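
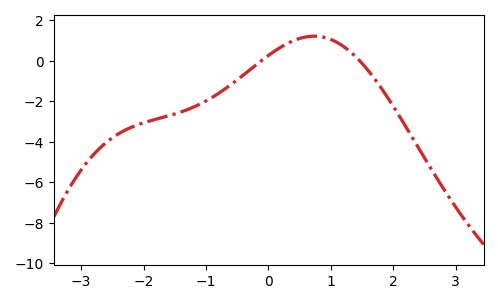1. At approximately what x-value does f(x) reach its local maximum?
0.731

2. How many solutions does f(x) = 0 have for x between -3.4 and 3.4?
2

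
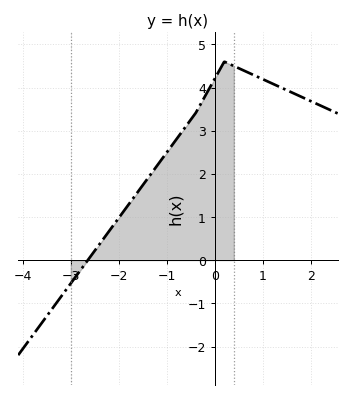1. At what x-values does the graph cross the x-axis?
-2.6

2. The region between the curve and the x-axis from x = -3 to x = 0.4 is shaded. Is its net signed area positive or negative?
positive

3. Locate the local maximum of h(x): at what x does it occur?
0.2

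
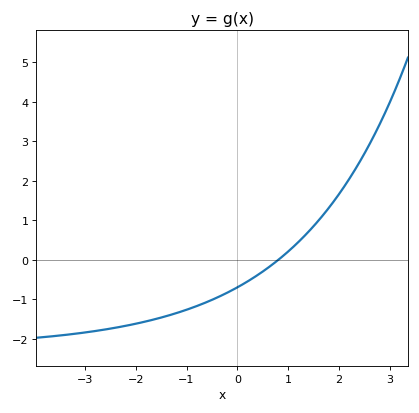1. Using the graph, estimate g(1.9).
1.5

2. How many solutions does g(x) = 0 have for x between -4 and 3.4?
1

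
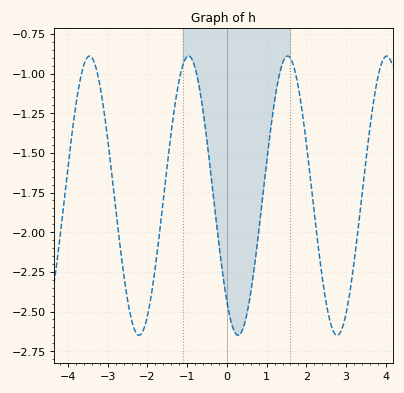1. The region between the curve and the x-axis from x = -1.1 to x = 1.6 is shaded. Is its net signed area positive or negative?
negative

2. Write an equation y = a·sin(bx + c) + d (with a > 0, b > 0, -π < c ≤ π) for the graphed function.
y = 0.88sin(2.5x - 2.3) - 1.77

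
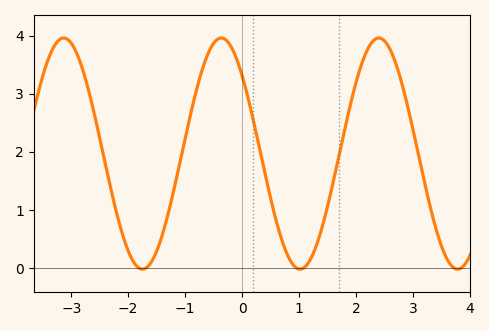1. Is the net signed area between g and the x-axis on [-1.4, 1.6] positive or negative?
positive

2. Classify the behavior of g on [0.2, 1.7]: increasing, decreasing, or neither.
neither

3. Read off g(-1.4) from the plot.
0.6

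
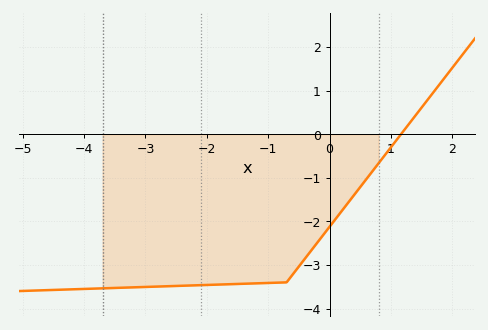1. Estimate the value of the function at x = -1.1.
-3.42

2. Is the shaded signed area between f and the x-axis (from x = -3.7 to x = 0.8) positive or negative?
negative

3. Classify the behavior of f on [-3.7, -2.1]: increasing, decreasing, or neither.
increasing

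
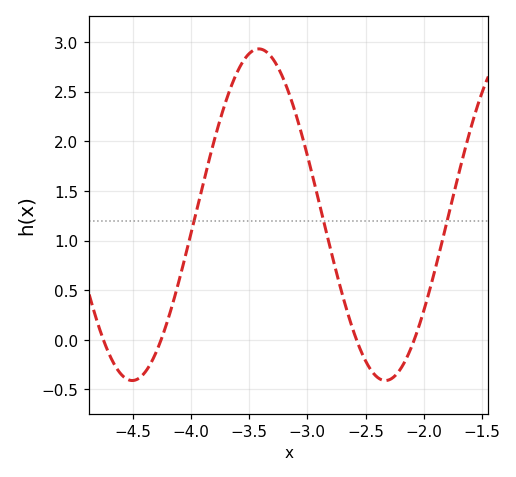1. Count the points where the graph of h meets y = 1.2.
3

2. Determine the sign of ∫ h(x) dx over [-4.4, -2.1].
positive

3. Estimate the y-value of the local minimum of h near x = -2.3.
-0.41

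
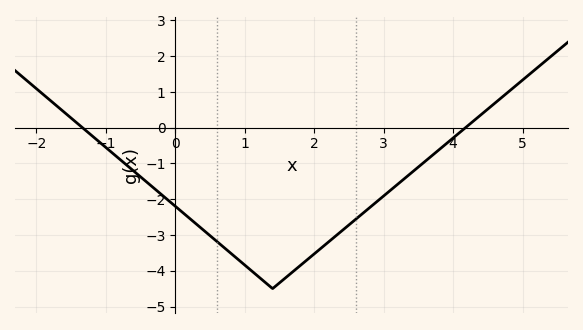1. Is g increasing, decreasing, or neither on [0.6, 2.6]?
neither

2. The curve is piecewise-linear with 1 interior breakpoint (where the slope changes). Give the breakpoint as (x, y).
(1.4, -4.5)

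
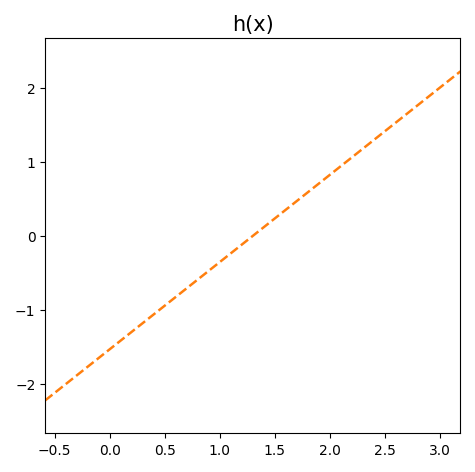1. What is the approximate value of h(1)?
-0.4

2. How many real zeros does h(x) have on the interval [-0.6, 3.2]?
1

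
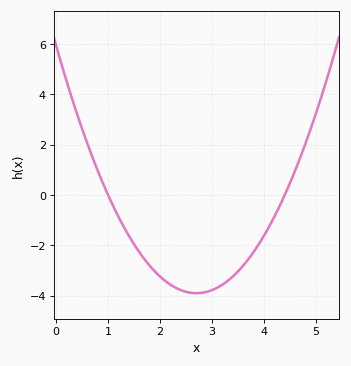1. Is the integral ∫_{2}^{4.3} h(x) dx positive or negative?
negative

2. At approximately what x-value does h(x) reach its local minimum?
2.7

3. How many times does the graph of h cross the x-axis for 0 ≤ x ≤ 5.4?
2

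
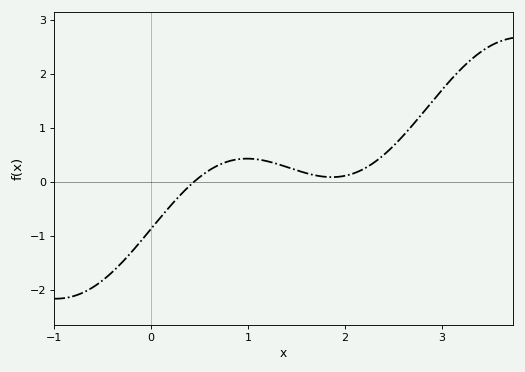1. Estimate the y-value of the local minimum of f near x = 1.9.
0.1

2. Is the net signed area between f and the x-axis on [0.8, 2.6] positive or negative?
positive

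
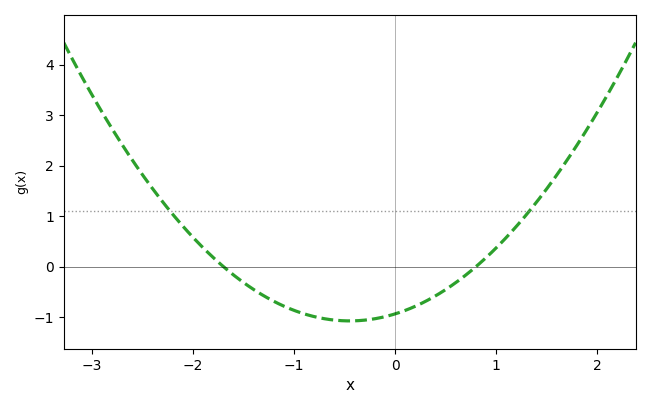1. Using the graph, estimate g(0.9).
0.2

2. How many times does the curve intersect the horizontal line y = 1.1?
2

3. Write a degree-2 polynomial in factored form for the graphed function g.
y = 0.69(x + 1.7)(x - 0.8)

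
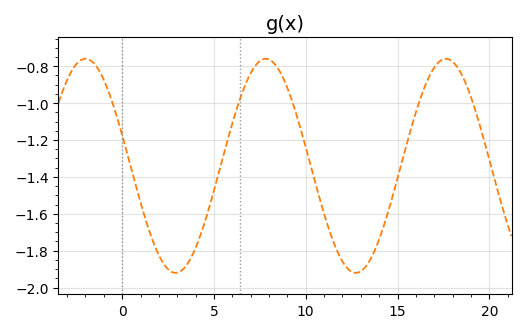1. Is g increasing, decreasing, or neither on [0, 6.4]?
neither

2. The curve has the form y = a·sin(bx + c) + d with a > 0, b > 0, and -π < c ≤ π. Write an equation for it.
y = 0.58sin(0.64x + 2.85) - 1.34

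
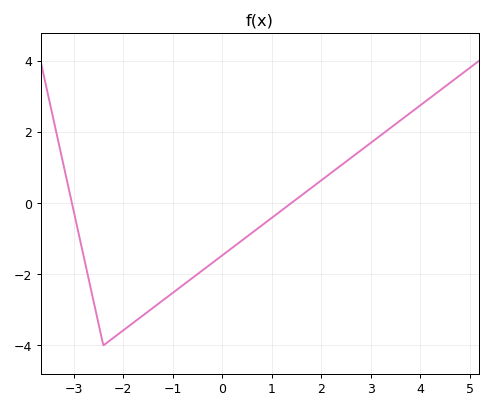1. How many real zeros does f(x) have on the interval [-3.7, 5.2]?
2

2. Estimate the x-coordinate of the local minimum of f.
-2.4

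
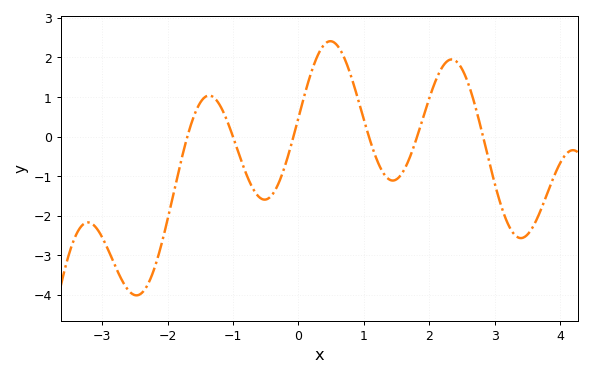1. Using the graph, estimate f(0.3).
2.1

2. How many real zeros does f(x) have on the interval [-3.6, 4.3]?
6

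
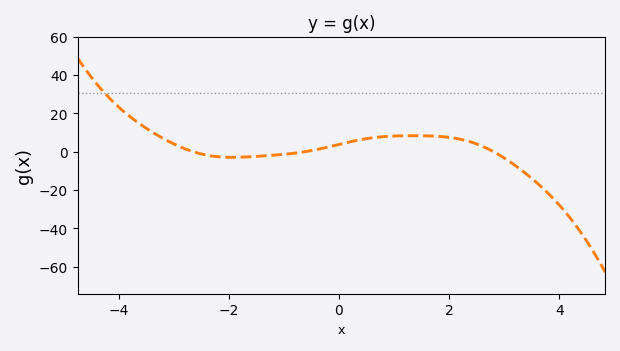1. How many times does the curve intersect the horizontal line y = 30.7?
1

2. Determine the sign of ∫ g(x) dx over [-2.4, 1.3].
positive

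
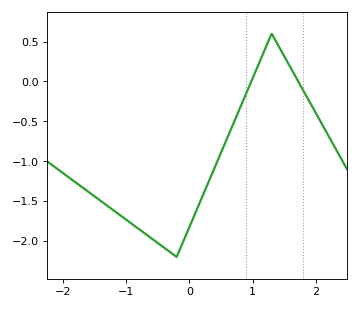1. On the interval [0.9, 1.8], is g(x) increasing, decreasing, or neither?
neither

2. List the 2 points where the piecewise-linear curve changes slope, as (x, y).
(-0.2, -2.2); (1.3, 0.6)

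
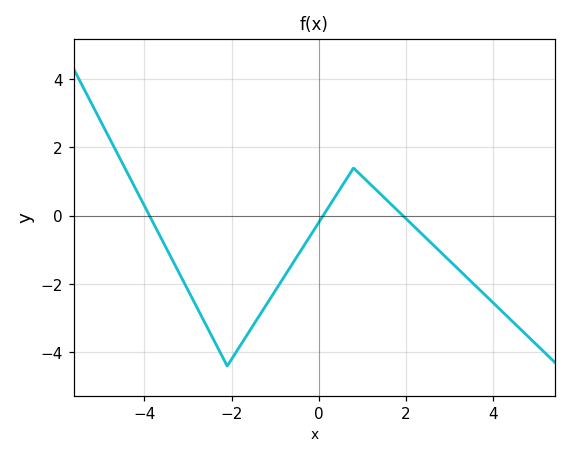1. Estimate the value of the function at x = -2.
-4.2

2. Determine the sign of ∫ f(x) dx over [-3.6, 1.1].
negative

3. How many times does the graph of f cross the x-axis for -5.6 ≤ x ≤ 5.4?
3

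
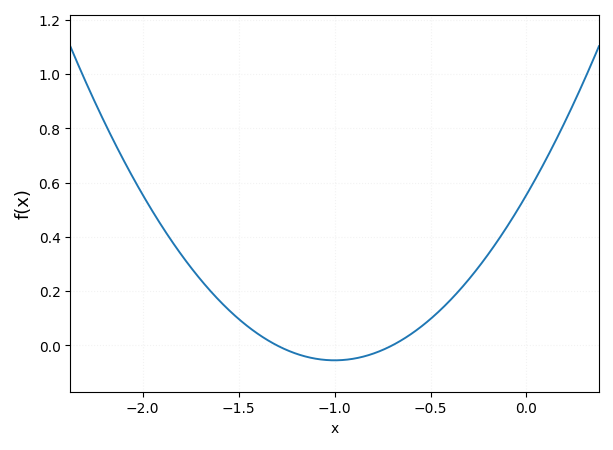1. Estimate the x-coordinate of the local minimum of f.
-1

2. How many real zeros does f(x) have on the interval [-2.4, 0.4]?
2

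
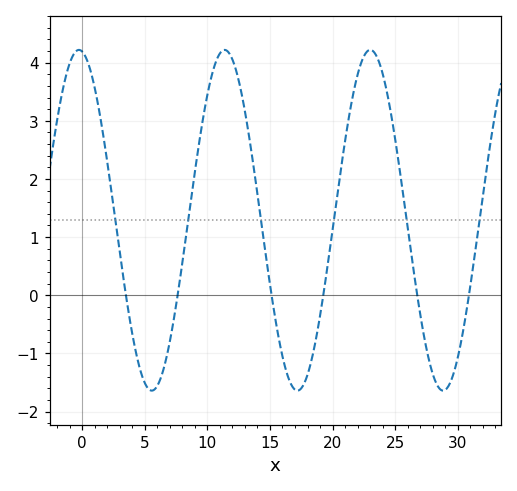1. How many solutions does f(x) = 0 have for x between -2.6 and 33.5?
6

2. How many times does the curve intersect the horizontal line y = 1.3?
6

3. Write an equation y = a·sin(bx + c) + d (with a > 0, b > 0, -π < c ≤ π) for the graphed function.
y = 2.93sin(0.54x + 1.71) + 1.29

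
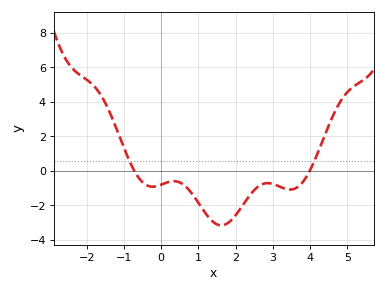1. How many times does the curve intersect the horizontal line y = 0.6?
2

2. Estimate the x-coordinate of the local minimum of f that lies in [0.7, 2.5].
1.6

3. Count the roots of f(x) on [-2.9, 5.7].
2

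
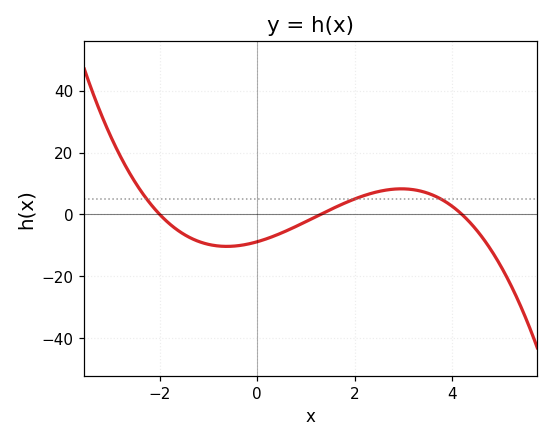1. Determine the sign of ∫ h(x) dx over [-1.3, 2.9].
negative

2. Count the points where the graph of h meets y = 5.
3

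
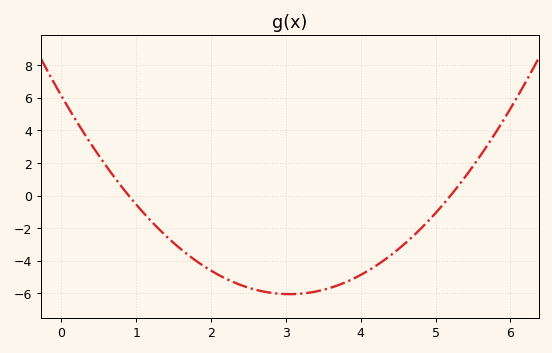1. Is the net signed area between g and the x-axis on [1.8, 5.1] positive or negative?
negative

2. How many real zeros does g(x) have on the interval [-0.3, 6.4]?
2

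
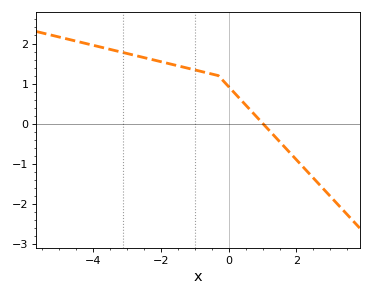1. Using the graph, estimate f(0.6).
0.4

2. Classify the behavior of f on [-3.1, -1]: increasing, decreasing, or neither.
decreasing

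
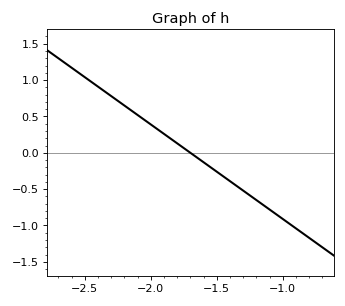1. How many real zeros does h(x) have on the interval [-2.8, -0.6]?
1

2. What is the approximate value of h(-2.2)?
0.65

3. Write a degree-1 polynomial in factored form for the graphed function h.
y = -1.3(x + 1.7)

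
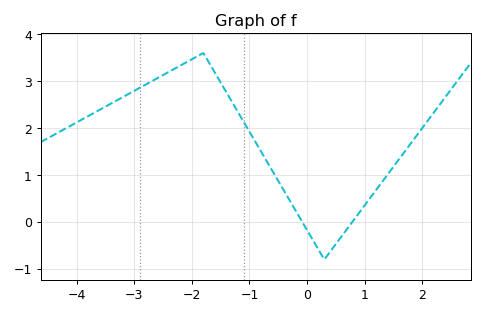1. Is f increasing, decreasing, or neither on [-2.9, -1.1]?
neither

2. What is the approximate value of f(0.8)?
0.023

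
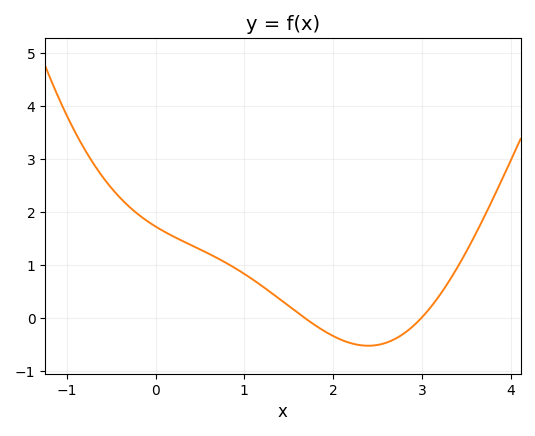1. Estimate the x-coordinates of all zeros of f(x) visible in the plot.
1.7, 3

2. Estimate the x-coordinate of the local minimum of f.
2.4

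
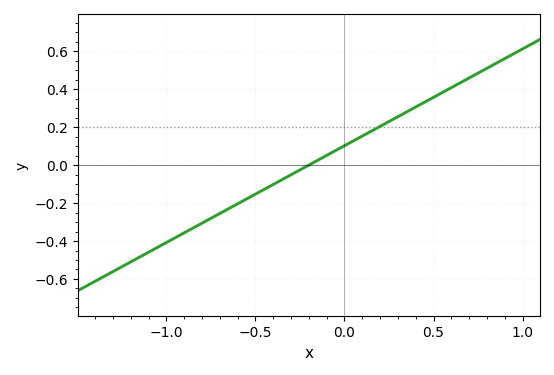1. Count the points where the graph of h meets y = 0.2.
1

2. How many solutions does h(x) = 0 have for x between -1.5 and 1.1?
1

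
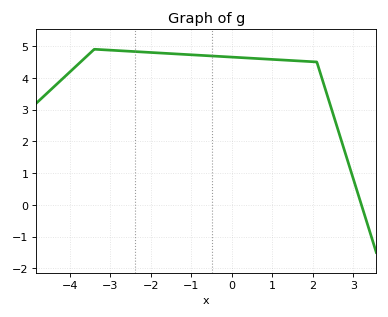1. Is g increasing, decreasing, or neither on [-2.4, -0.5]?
decreasing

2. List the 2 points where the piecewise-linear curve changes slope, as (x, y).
(-3.4, 4.9); (2.1, 4.5)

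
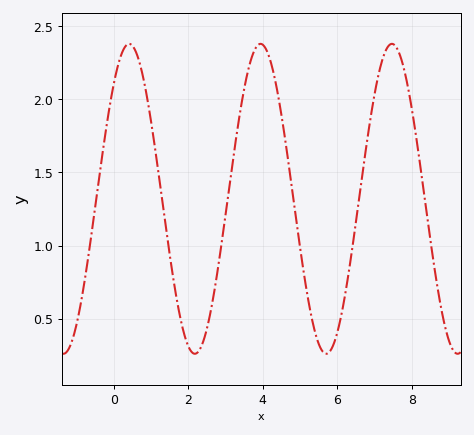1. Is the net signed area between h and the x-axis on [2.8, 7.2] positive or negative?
positive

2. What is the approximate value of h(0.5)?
2.37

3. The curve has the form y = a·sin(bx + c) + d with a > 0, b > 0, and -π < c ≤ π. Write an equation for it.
y = 1.06sin(1.78x + 0.84) + 1.32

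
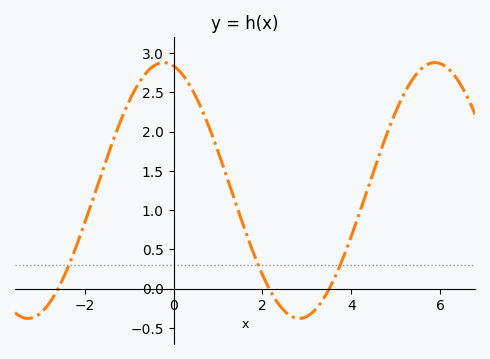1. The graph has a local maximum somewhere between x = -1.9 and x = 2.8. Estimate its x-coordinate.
-0.2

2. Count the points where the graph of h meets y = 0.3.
3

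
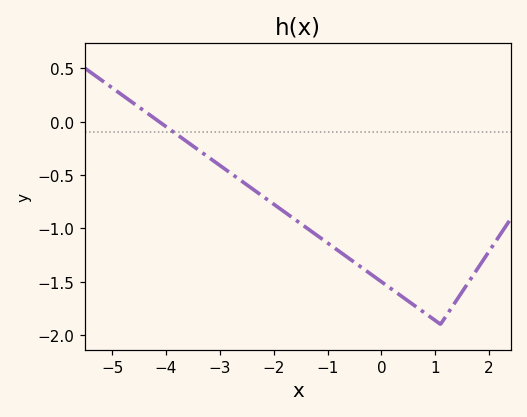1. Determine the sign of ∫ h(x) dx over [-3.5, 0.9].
negative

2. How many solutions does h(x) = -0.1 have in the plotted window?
1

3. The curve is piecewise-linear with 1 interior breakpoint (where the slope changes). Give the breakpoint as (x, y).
(1.1, -1.9)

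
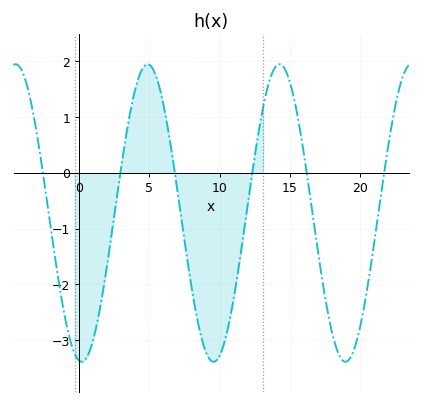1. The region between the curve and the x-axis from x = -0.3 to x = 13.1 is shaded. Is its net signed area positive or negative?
negative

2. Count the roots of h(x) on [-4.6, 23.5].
6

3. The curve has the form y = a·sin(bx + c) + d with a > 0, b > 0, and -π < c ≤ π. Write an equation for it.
y = 2.67sin(0.67x - 1.7) - 0.72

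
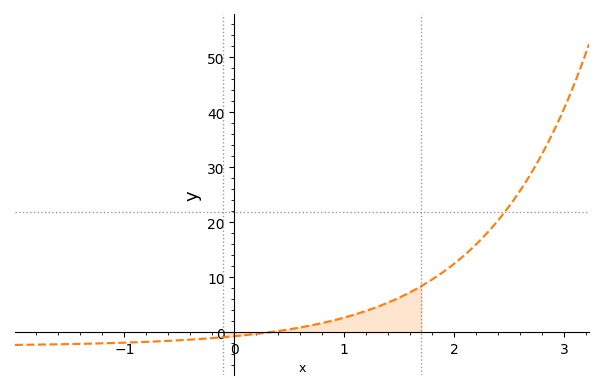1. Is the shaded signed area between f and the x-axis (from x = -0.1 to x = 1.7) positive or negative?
positive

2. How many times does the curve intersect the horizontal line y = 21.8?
1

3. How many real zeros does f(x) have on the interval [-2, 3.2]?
1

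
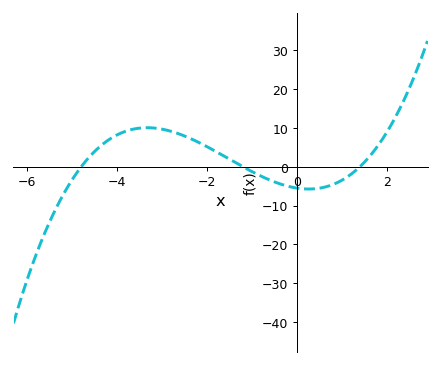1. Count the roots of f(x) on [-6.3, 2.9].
3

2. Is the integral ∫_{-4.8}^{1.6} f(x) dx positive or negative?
positive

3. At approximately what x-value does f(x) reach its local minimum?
0.2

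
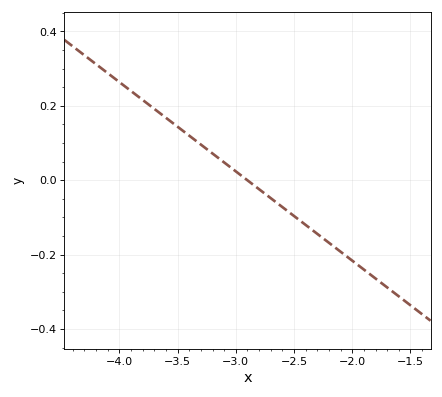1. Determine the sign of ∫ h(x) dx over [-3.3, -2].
negative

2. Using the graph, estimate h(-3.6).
0.16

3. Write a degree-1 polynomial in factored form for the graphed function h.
y = -0.24(x + 2.9)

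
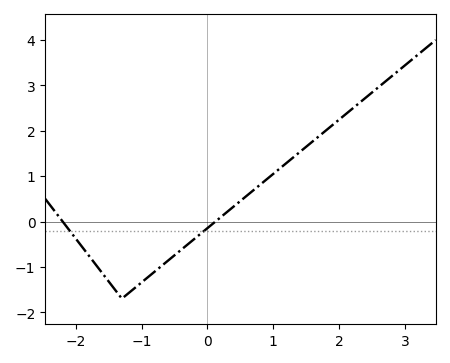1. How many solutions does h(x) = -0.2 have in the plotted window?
2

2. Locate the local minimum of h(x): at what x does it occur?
-1.3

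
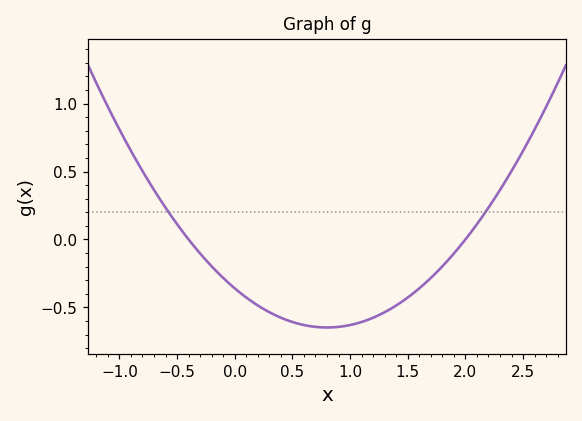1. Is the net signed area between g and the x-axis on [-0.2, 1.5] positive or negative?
negative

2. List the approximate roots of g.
-0.4, 2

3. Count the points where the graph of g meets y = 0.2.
2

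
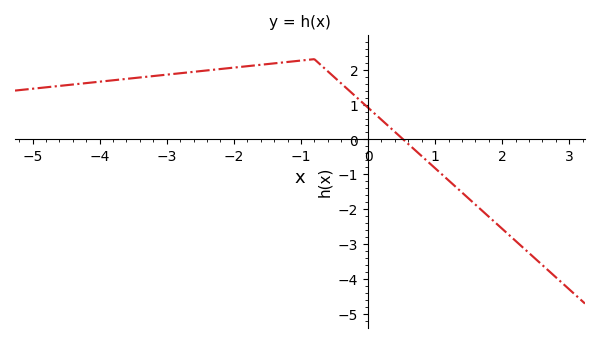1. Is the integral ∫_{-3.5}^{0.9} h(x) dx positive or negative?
positive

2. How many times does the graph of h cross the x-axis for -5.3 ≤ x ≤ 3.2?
1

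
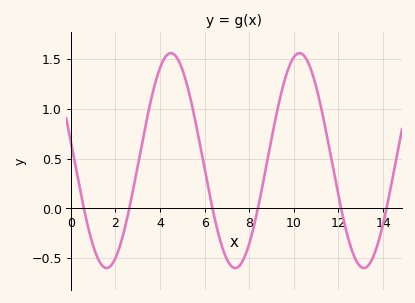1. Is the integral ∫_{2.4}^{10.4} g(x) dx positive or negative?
positive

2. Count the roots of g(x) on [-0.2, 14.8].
6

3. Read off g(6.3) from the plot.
0.056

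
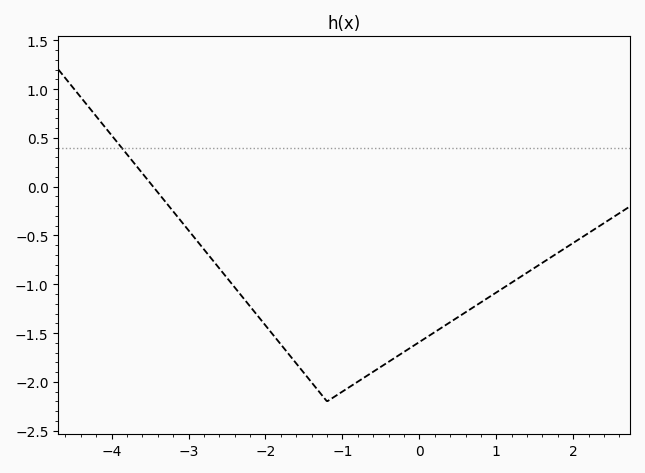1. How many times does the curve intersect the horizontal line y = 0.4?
1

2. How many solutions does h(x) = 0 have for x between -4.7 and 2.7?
1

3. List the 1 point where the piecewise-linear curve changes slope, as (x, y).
(-1.2, -2.2)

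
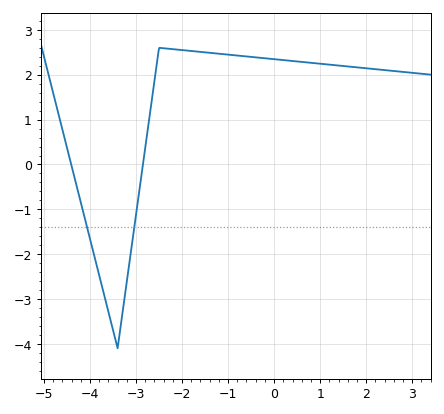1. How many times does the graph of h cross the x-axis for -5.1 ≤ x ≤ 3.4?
2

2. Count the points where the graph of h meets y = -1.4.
2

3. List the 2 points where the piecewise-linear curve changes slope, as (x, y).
(-3.4, -4.1); (-2.5, 2.6)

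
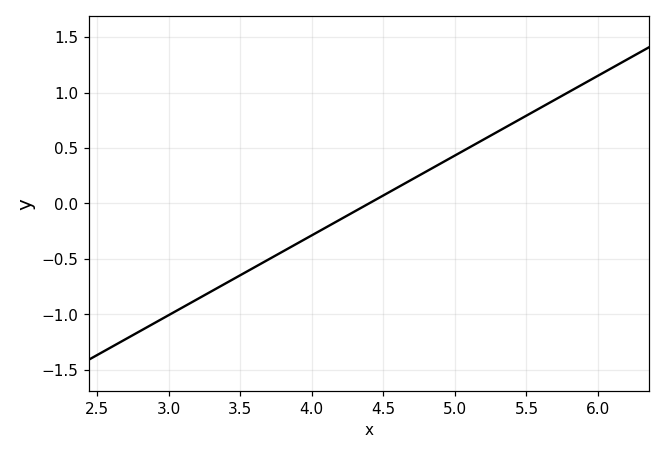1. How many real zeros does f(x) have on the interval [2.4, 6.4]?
1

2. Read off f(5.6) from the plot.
0.85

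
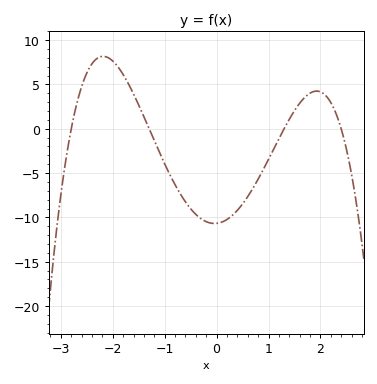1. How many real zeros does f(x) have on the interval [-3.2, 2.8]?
4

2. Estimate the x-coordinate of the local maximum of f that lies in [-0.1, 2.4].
1.9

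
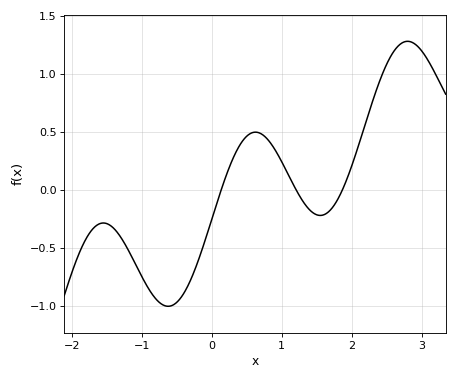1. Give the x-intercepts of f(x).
0.1, 1.2, 1.9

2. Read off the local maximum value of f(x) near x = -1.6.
-0.3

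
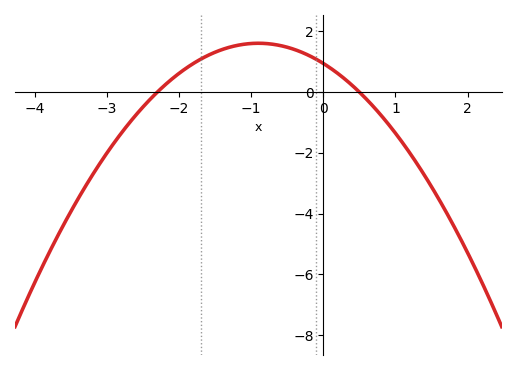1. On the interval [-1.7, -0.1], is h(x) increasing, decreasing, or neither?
neither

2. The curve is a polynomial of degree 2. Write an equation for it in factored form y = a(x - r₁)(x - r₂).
y = -0.82(x + 2.3)(x - 0.5)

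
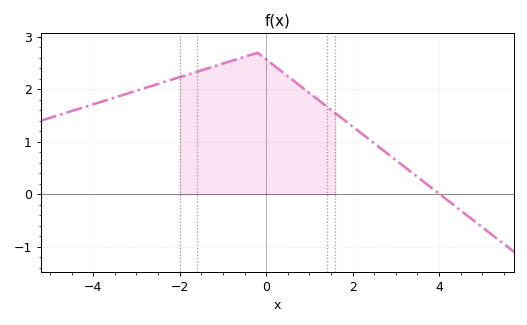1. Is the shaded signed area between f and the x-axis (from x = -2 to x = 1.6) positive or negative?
positive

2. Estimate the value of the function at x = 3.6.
0.267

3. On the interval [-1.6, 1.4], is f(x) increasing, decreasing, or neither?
neither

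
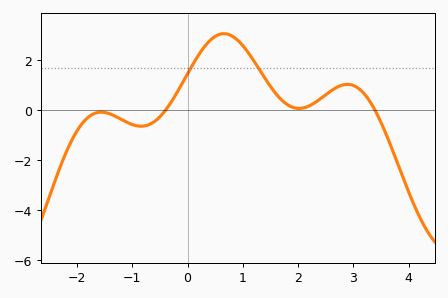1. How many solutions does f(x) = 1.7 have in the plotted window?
2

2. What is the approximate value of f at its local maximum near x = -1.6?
0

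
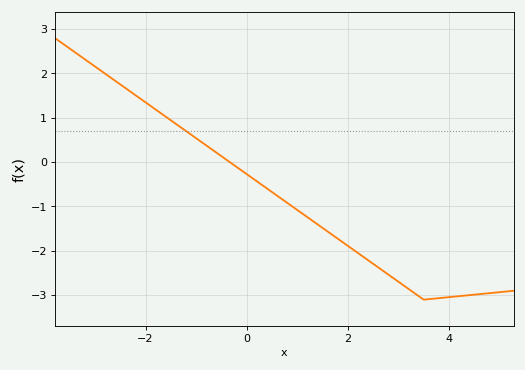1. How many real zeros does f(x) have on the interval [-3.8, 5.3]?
1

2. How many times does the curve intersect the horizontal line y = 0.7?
1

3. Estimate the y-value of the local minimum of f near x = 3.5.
-3.1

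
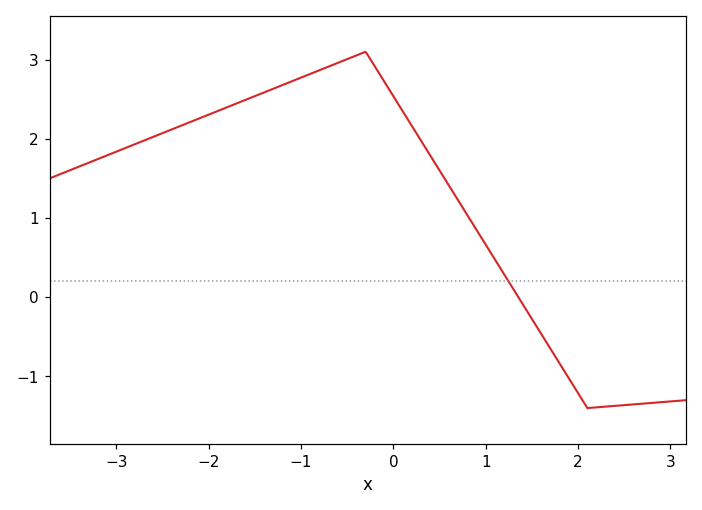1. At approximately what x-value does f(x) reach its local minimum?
2.1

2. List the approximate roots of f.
1.4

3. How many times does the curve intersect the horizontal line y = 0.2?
1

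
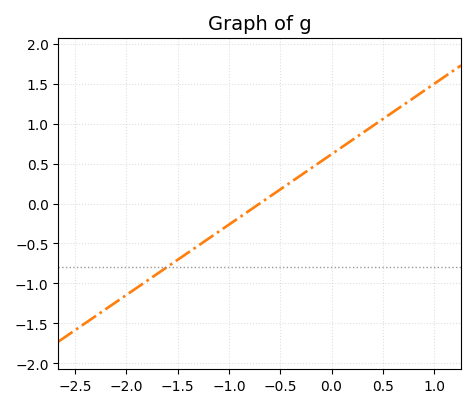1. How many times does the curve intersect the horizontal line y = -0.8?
1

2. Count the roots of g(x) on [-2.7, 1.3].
1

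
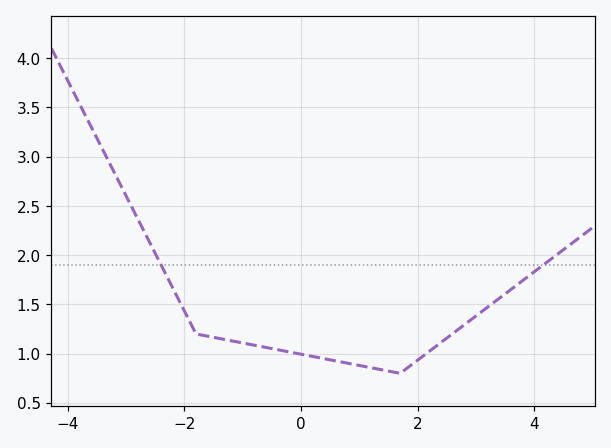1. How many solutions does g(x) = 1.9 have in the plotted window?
2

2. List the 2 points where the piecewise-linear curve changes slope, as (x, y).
(-1.8, 1.2); (1.7, 0.8)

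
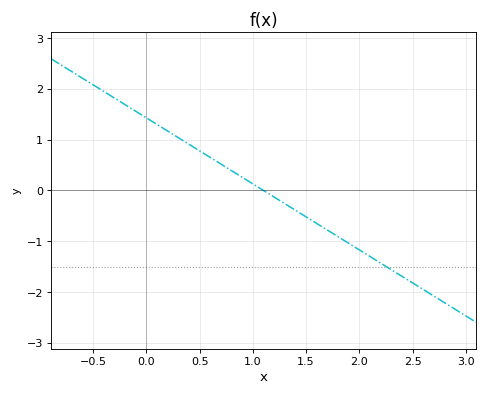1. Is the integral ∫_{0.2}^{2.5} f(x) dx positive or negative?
negative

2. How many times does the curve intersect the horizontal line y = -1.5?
1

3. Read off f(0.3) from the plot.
1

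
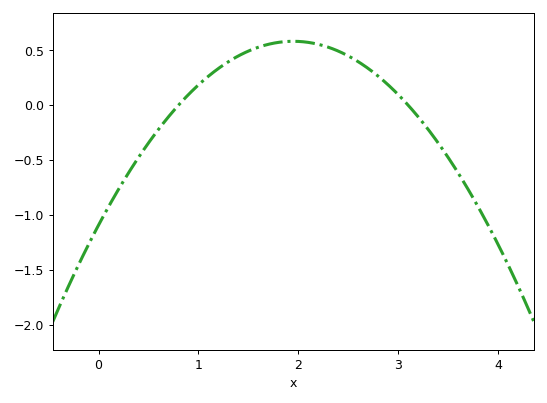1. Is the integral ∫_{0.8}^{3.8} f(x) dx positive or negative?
positive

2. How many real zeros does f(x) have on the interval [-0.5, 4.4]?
2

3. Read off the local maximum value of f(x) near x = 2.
0.582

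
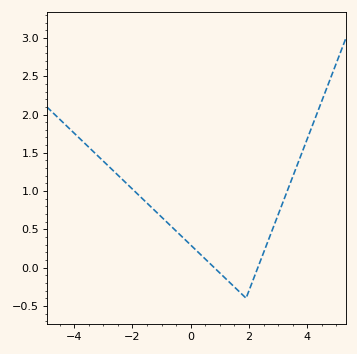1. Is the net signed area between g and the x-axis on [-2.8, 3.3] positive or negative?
positive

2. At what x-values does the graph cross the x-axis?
0.8, 2.4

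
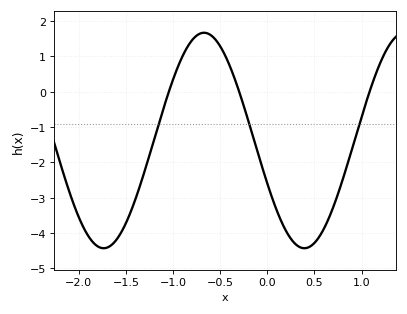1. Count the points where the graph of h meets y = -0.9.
3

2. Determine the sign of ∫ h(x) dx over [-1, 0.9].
negative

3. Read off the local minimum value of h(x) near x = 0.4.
-4.43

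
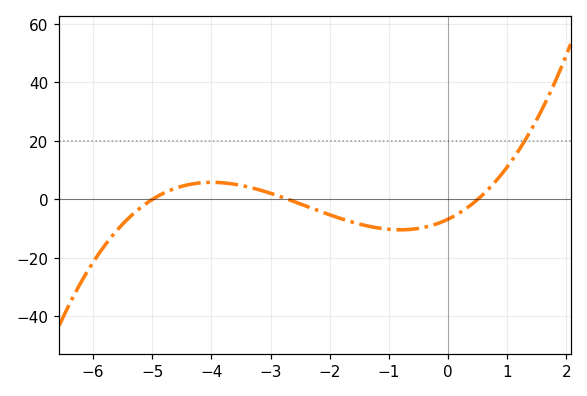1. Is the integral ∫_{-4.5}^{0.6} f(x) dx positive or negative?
negative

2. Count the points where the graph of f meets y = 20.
1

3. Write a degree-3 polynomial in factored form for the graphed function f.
y = 1(x + 5)(x + 2.7)(x - 0.5)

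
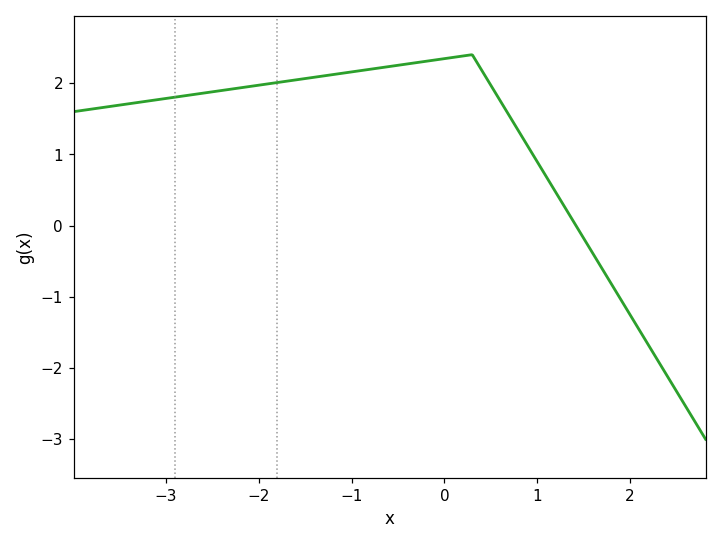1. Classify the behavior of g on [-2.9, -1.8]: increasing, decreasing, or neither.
increasing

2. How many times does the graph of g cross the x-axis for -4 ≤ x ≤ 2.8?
1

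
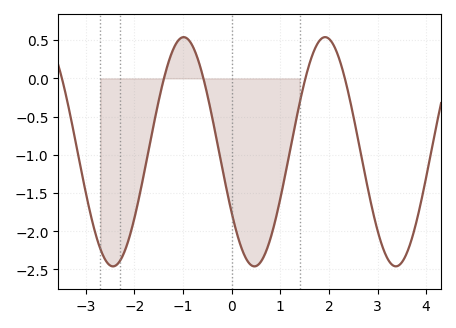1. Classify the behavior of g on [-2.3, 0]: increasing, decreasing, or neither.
neither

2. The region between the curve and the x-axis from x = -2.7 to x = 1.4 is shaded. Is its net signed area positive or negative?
negative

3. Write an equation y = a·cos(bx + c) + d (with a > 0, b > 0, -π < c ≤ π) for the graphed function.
y = 1.5cos(2.16x + 2.13) - 0.96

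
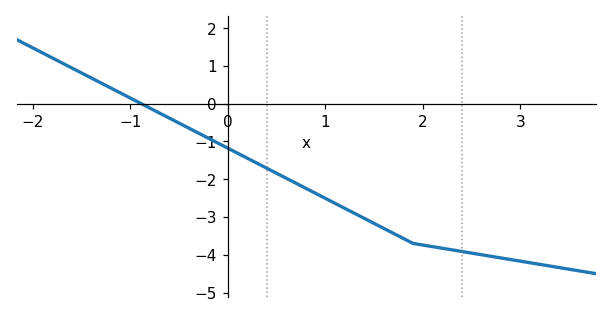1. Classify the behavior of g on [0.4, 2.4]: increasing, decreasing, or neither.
decreasing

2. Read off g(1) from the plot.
-2.5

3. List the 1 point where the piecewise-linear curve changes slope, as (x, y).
(1.9, -3.7)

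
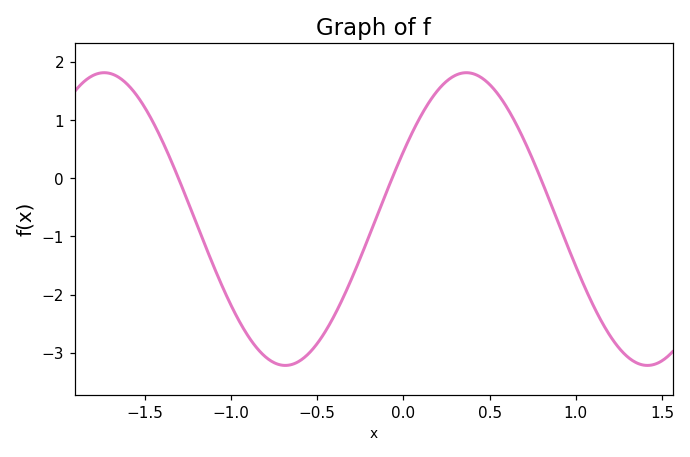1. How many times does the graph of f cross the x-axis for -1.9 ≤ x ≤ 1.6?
3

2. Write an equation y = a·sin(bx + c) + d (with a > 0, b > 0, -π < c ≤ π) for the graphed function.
y = 2.52sin(3x + 0.48) - 0.7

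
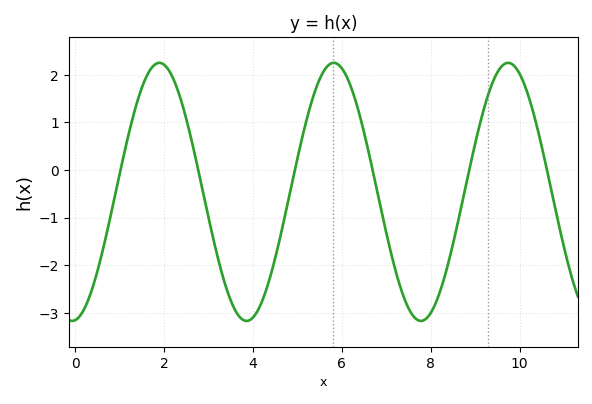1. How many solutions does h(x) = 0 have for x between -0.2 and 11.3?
6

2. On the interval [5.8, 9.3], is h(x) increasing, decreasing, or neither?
neither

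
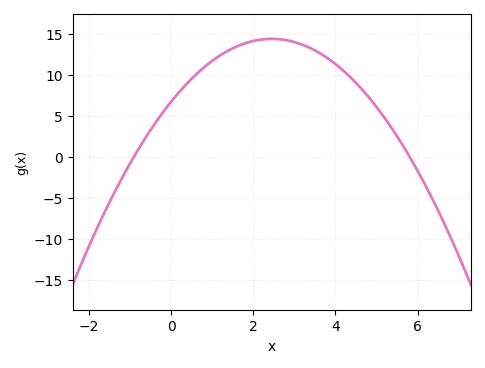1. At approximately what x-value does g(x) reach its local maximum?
2.45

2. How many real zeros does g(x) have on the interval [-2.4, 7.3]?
2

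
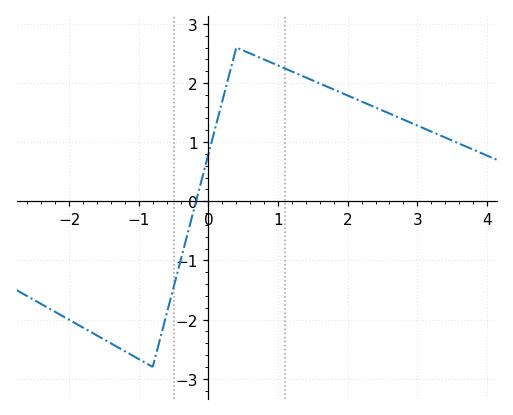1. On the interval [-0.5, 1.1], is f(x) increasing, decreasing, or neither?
neither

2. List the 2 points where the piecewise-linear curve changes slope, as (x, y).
(-0.8, -2.8); (0.4, 2.6)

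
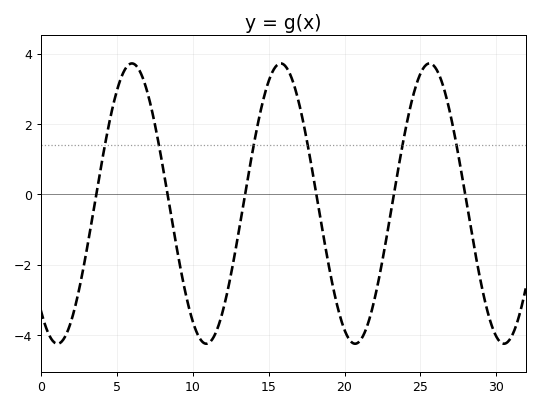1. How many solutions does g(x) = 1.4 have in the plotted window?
6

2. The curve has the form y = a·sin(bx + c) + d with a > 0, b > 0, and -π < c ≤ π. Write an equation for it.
y = 3.98sin(0.64x - 2.25) - 0.26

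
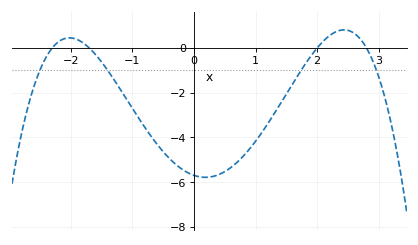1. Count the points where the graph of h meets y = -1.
4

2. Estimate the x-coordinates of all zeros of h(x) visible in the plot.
-2.3, -1.7, 2, 2.8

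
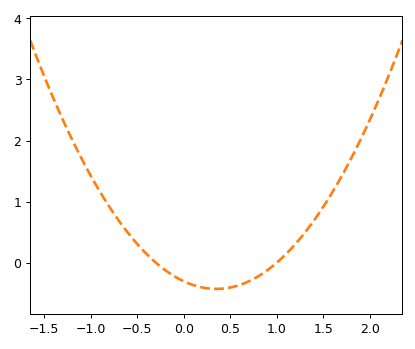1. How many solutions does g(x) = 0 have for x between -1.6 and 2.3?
2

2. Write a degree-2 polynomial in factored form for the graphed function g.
y = 1.02(x + 0.3)(x - 1)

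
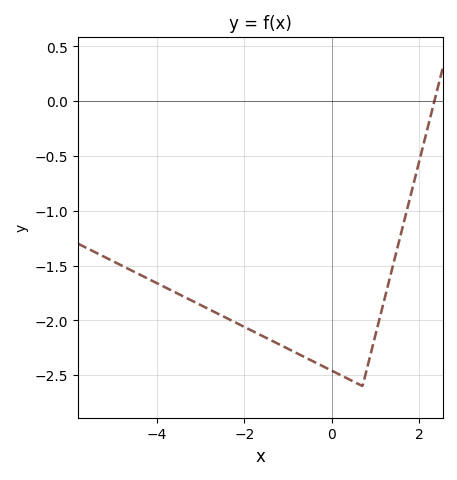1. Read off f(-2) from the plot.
-2.05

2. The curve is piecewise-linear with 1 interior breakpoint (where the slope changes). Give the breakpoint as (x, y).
(0.7, -2.6)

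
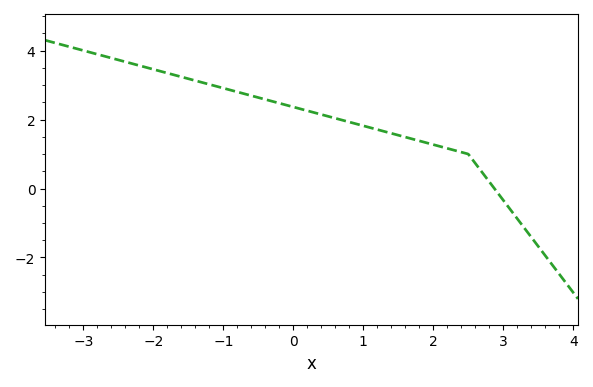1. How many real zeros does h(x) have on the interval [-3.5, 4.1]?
1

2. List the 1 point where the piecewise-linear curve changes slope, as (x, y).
(2.5, 1)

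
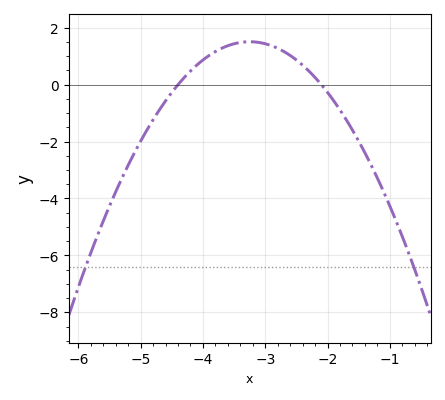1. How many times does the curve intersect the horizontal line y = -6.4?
2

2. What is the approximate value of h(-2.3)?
0.4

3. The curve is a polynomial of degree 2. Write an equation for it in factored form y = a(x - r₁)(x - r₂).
y = -1.14(x + 4.4)(x + 2.1)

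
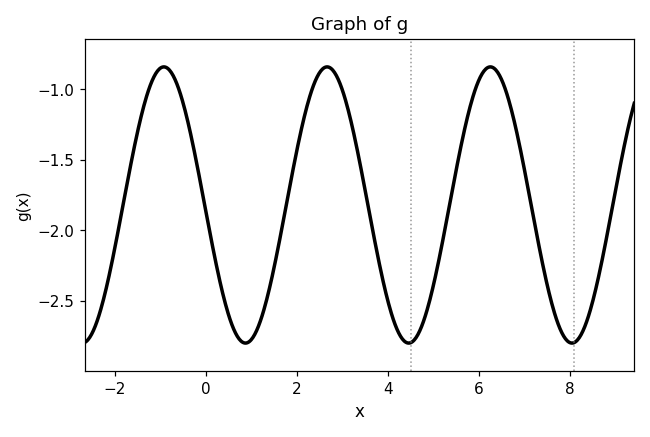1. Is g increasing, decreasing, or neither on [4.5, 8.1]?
neither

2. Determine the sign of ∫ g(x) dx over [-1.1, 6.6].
negative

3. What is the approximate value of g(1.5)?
-2.25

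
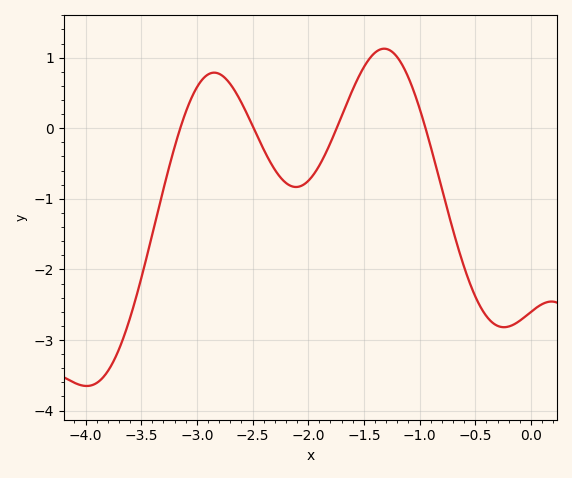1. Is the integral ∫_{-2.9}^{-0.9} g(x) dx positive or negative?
positive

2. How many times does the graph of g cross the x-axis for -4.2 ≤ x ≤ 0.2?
4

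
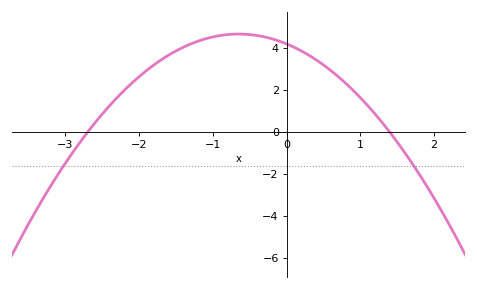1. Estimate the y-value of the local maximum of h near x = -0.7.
4.66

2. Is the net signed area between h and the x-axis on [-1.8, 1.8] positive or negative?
positive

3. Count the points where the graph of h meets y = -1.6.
2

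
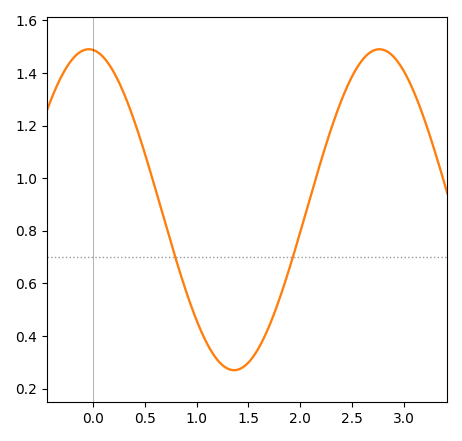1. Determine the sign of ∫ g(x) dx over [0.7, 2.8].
positive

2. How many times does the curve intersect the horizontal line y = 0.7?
2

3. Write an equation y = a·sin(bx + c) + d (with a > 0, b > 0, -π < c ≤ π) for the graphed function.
y = 0.61sin(2.24x + 1.66) + 0.88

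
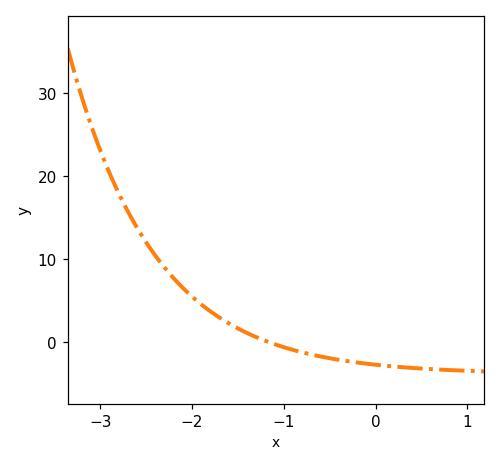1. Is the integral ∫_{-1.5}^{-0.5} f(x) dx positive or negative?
negative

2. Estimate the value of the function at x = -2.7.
15.8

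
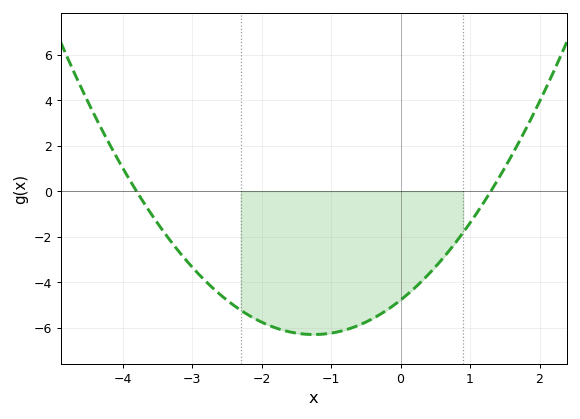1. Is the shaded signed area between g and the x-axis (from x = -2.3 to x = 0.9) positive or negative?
negative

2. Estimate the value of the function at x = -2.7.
-4.27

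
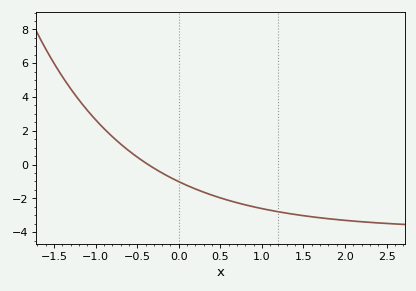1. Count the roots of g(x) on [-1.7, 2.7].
1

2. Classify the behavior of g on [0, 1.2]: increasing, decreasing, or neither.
decreasing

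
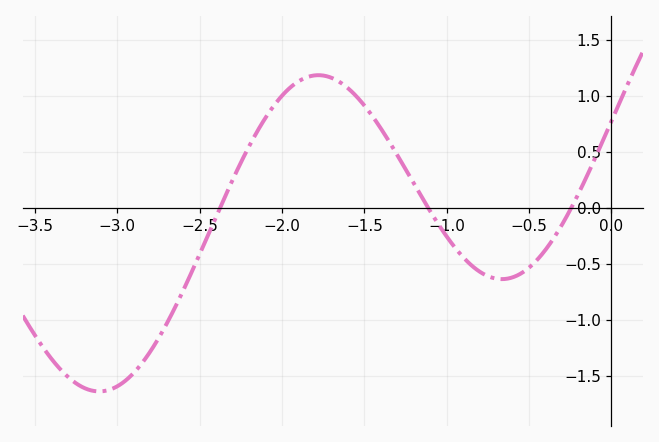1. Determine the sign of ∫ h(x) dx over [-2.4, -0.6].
positive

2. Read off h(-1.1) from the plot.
-0.05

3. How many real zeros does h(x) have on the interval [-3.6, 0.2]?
3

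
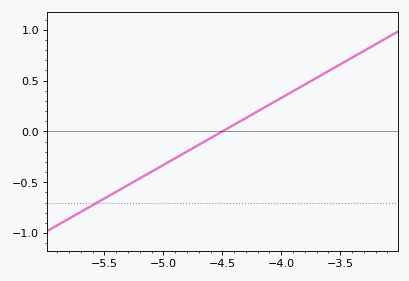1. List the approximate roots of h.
-4.5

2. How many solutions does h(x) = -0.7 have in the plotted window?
1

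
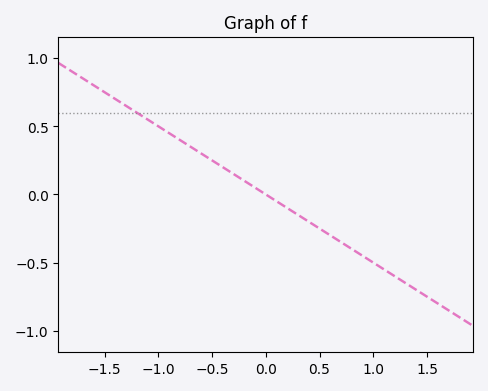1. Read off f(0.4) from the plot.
-0.2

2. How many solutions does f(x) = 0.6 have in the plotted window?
1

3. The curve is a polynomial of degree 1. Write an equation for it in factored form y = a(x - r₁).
y = -0.5(x - 0)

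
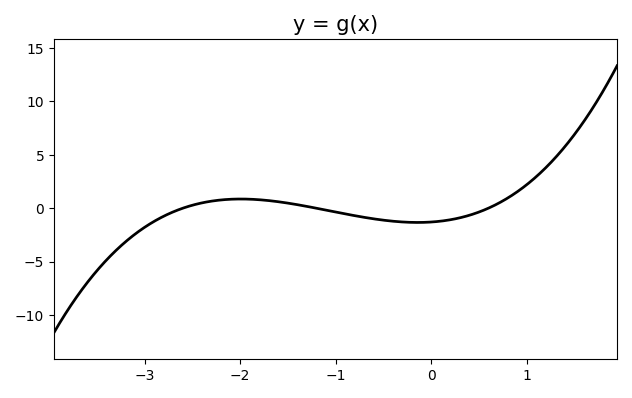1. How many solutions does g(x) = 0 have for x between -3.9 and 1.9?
3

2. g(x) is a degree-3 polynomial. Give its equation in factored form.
y = 0.69(x + 2.6)(x + 1.2)(x - 0.6)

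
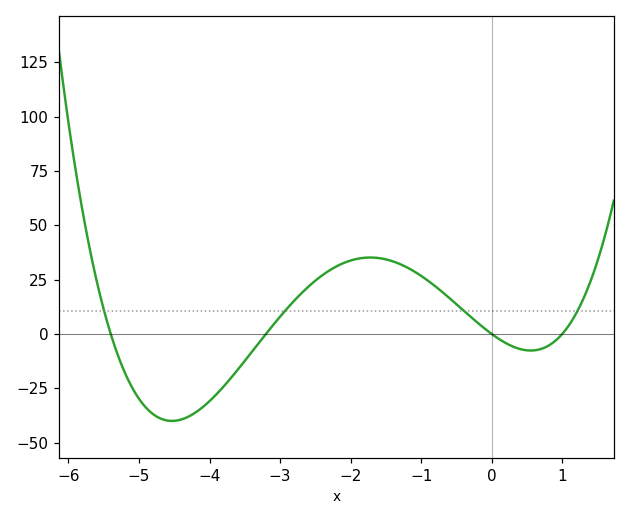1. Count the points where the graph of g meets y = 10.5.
4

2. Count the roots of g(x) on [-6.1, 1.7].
4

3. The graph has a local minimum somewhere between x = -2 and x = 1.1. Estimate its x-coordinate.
0.555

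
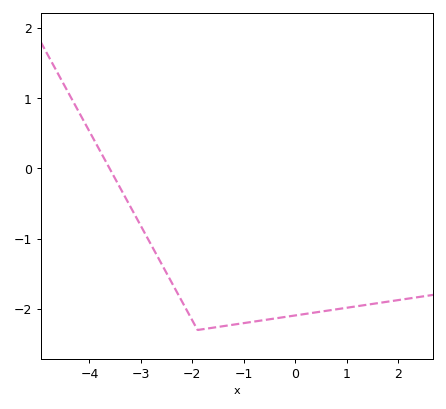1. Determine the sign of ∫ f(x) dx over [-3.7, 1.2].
negative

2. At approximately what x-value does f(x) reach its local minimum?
-1.8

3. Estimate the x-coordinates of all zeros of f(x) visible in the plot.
-3.6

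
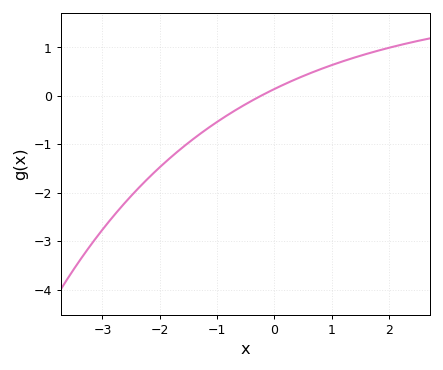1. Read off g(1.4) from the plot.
0.79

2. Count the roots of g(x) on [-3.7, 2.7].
1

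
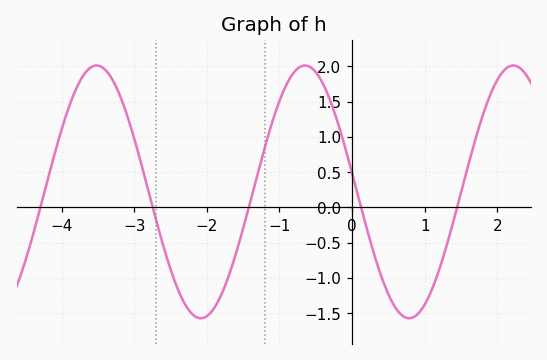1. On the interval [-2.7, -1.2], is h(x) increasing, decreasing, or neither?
neither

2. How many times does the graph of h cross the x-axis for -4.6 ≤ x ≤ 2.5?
5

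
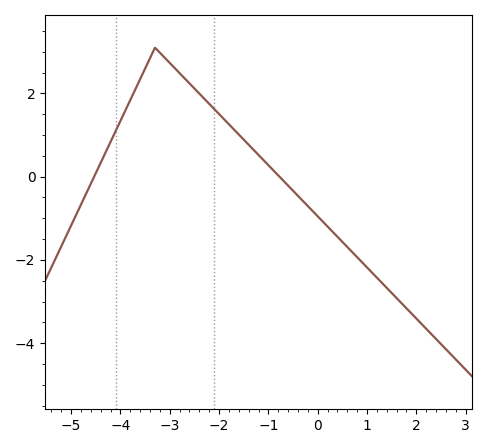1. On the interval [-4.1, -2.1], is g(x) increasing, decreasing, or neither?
neither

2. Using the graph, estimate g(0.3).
-1.4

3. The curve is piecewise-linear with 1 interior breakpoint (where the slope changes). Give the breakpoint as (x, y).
(-3.3, 3.1)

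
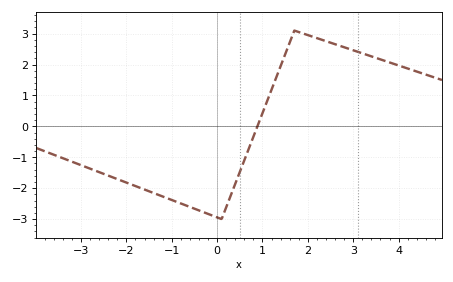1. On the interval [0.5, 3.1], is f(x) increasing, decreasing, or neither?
neither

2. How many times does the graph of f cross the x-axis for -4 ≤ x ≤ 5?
1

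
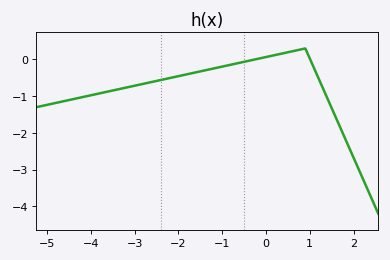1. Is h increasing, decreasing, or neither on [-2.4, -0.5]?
increasing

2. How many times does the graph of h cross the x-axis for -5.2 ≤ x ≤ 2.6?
2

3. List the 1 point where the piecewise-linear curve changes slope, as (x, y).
(0.9, 0.3)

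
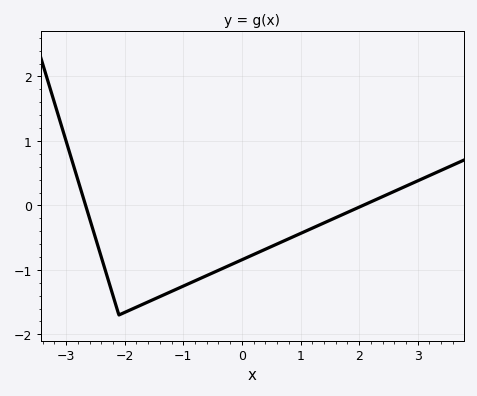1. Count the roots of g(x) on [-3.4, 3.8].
2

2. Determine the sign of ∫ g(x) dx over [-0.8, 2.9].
negative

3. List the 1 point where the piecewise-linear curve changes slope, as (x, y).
(-2.1, -1.7)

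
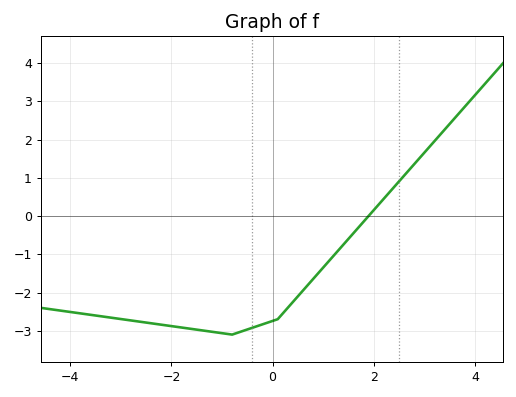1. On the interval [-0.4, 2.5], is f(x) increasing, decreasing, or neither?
increasing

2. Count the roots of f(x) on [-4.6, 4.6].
1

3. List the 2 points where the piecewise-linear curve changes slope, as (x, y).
(-0.8, -3.1); (0.1, -2.7)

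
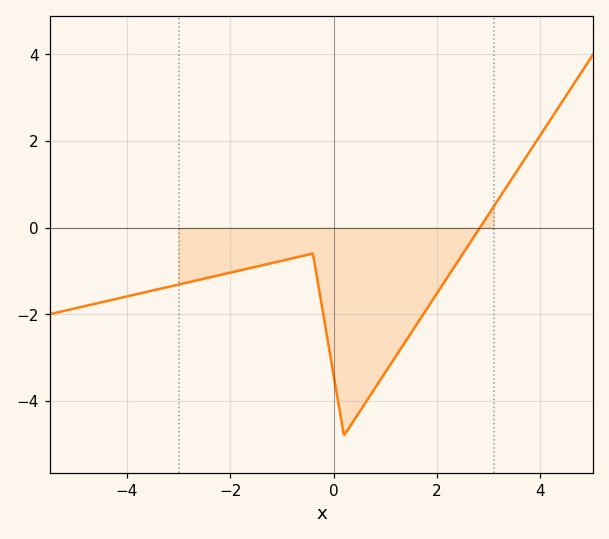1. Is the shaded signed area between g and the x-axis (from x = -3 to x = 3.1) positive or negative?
negative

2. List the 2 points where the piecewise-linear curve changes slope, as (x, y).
(-0.4, -0.6); (0.2, -4.8)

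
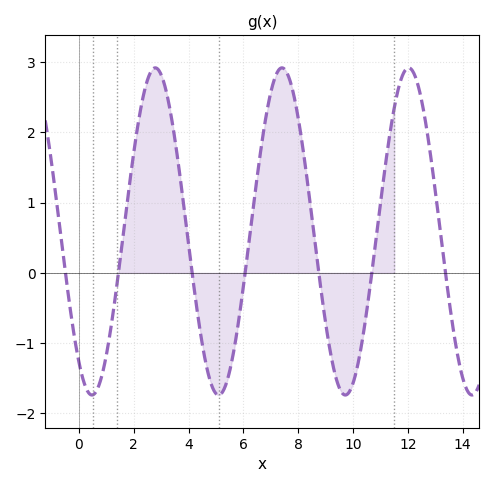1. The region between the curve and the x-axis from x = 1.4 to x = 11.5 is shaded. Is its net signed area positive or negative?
positive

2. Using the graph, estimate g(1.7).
0.802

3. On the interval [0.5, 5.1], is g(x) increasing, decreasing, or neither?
neither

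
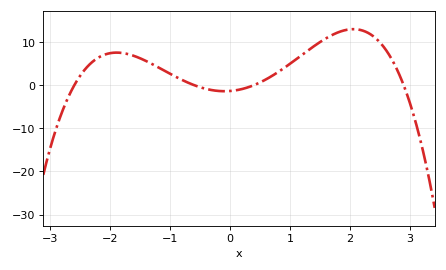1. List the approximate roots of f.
-2.6, -0.6, 0.4, 2.9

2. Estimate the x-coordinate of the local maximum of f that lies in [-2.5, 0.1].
-1.9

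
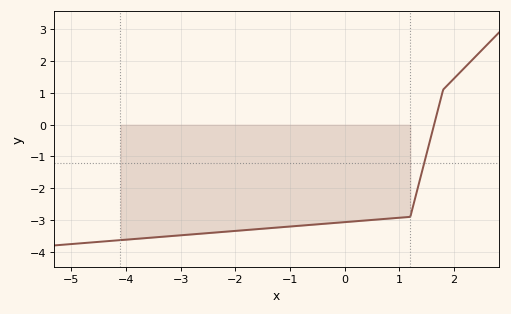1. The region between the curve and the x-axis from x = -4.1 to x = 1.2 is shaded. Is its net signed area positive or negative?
negative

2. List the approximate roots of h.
1.6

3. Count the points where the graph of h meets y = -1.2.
1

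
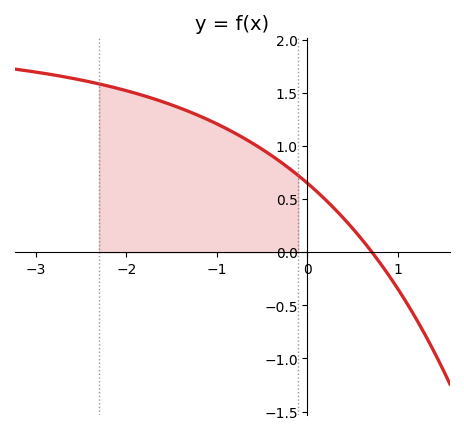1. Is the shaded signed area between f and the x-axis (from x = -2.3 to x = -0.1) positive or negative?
positive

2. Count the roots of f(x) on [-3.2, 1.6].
1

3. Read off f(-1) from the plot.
1.2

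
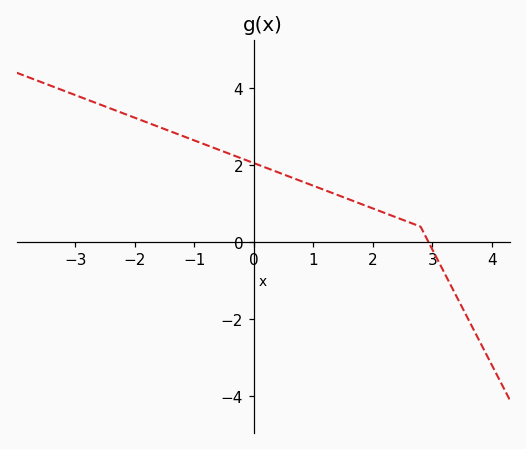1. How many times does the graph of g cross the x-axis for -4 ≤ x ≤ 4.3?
1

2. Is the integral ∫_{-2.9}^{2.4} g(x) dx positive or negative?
positive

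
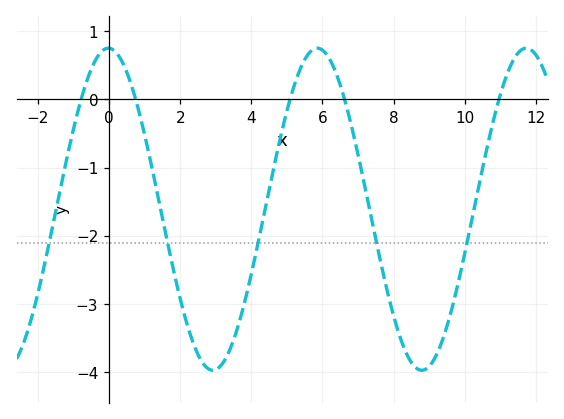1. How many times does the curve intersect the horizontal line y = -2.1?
5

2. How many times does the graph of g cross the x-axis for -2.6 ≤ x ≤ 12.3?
5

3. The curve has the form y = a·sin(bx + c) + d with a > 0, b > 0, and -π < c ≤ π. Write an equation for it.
y = 2.36sin(1.07x + 1.59) - 1.61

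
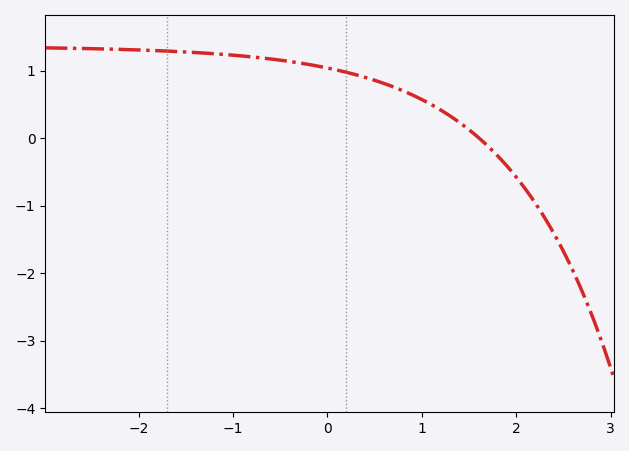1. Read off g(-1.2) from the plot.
1.25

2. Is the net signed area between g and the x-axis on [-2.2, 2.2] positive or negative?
positive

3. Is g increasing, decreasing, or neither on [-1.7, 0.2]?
decreasing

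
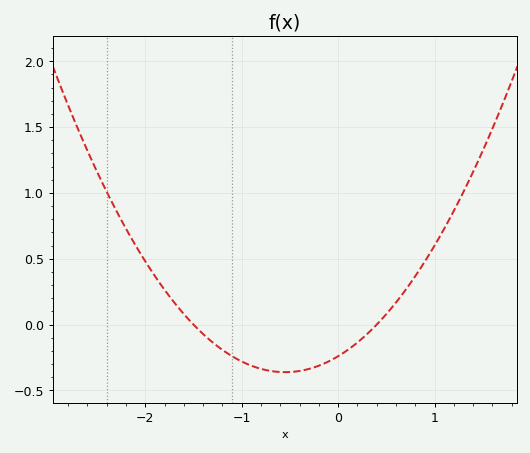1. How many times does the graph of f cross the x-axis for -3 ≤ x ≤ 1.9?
2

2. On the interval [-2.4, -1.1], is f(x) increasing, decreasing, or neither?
decreasing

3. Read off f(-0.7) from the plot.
-0.352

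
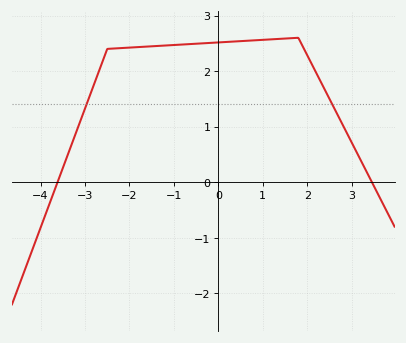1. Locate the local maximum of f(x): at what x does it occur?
1.8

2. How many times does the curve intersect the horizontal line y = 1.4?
2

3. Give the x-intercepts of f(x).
-3.6, 3.4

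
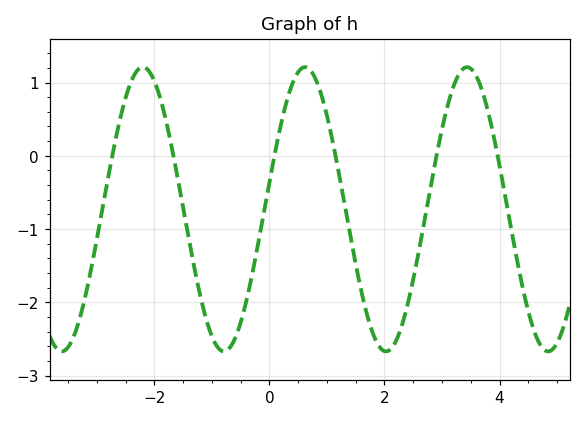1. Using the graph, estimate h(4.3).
-1.4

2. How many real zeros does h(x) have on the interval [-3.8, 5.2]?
6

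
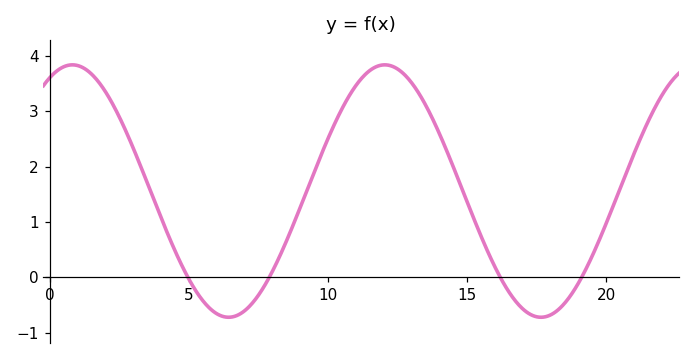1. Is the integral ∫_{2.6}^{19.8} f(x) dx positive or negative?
positive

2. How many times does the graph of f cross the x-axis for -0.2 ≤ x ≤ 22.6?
4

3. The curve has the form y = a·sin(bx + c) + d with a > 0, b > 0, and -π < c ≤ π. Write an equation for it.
y = 2.28sin(0.56x + 1.1) + 1.56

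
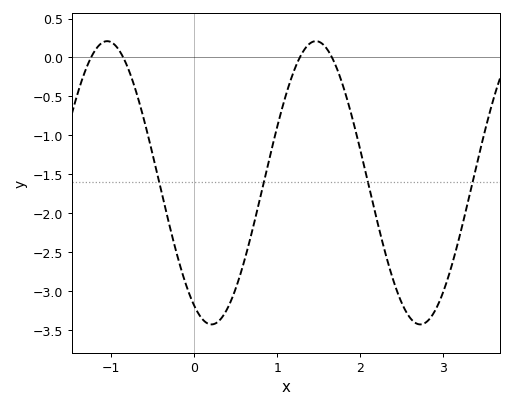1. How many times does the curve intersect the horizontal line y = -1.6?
4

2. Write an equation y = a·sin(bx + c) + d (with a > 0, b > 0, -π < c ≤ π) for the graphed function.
y = 1.82sin(2.5x - 2.09) - 1.61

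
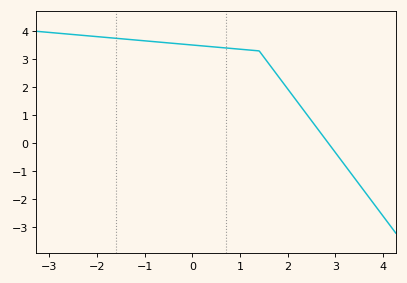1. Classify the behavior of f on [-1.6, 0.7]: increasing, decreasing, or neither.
decreasing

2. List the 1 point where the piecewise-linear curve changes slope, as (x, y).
(1.4, 3.3)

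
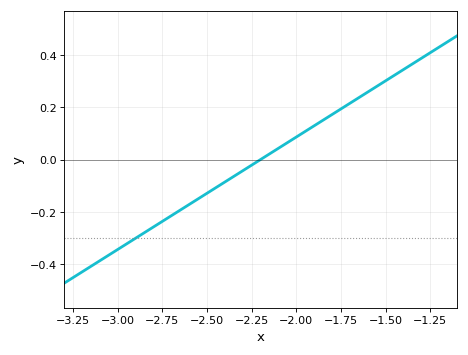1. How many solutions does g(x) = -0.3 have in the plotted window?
1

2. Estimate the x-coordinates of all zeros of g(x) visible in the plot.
-2.2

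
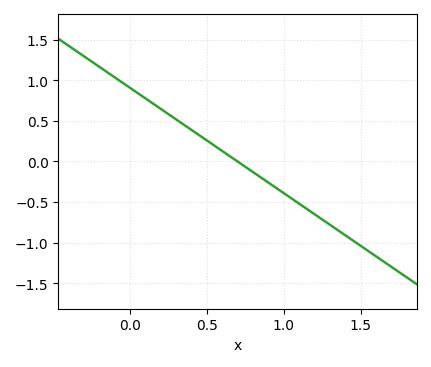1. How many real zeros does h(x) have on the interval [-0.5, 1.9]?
1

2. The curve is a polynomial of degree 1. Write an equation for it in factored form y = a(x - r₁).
y = -1.3(x - 0.7)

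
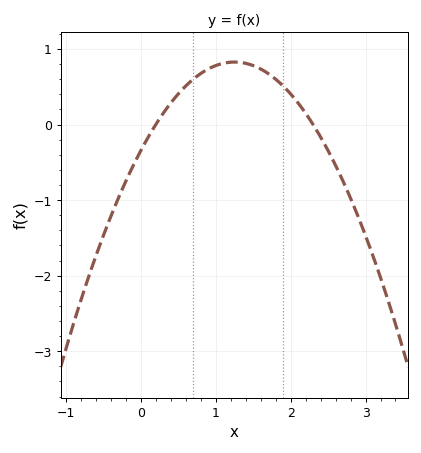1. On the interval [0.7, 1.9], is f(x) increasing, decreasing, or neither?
neither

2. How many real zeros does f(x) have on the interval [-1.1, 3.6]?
2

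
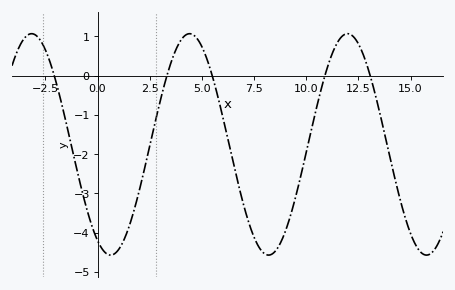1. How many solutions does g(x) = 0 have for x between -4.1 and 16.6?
5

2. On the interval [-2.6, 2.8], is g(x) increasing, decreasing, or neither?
neither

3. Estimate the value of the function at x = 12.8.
0.446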